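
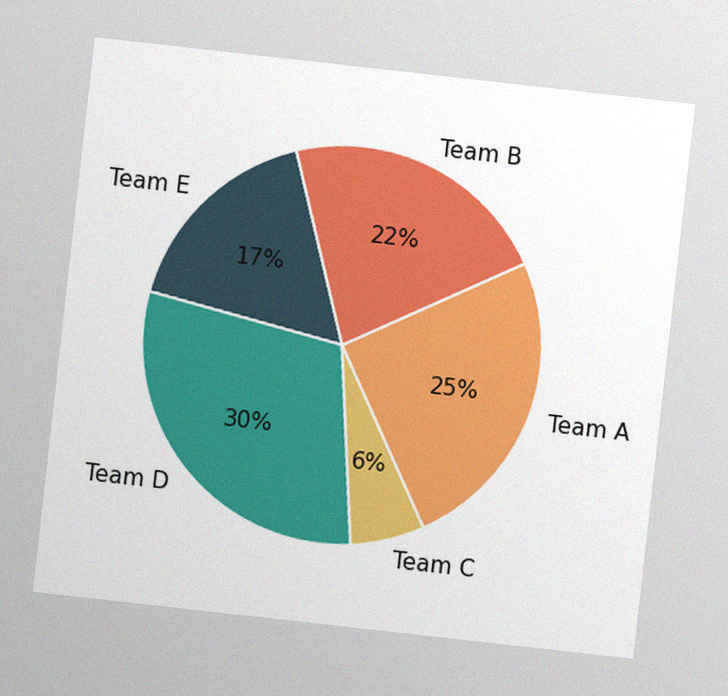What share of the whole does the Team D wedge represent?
30%

The chart is tilted about 6° clockwise, with some photo noise. The Team D slice takes up 30% of the pie.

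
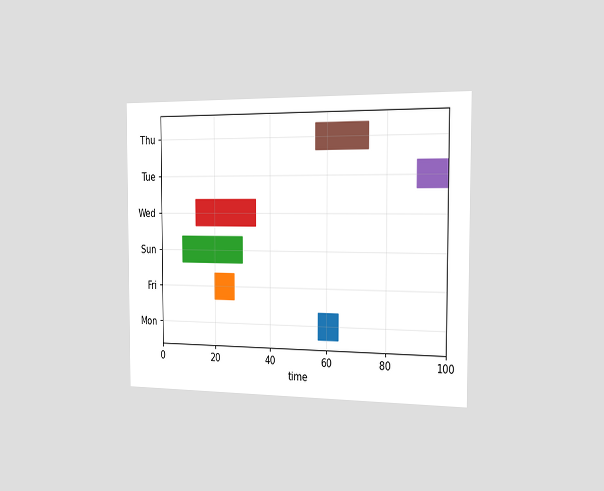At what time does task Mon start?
The chart is viewed slightly from the right. The Mon bar begins at t=57.

57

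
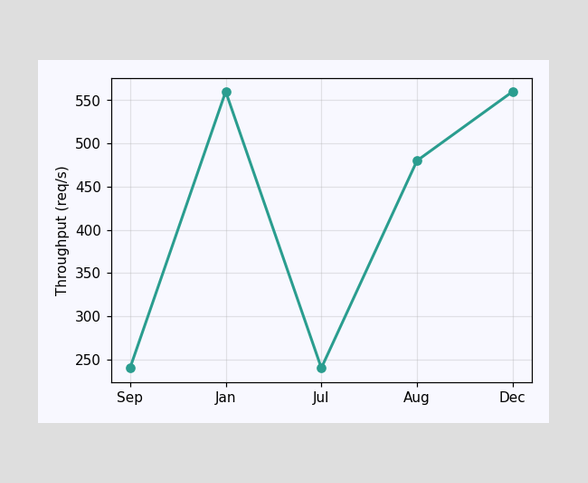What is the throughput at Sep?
240req/s

At Sep, the line is at 240req/s.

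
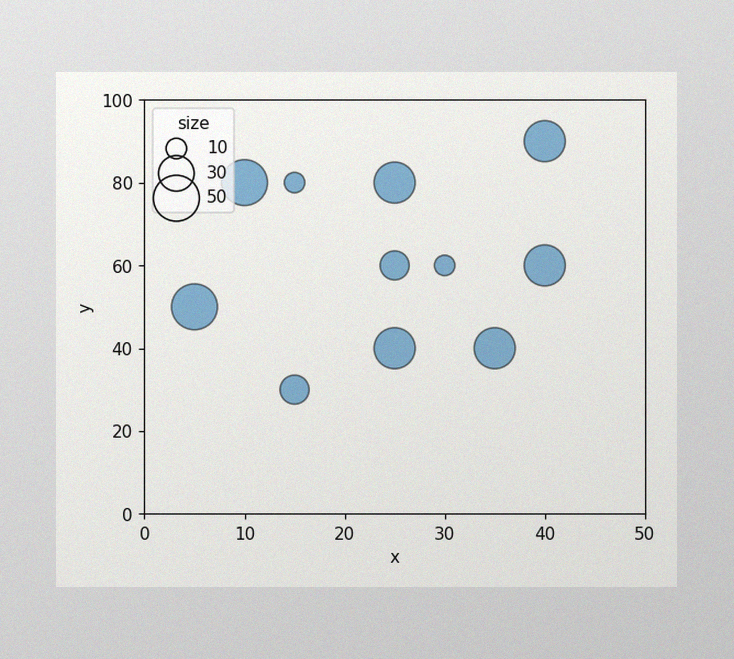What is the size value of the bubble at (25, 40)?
The image has some photo noise and uneven lighting. Matching the bubble at (25, 40) against the size legend gives 40.

40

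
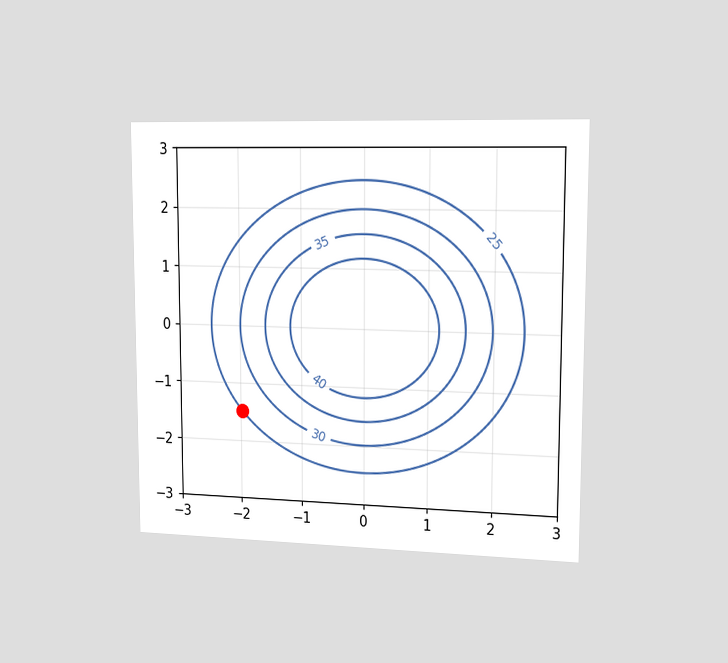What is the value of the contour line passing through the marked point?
The chart is viewed slightly from the right. The marked point sits on the contour labelled 25.

25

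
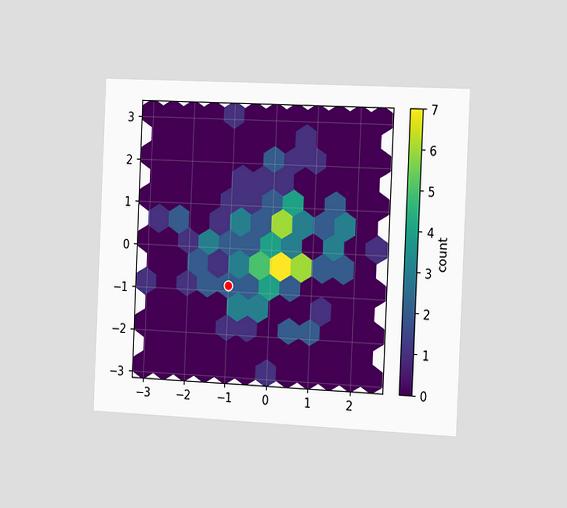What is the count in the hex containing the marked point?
The chart is tilted about 3° clockwise and viewed slightly from the right. The marked hex reads 2 on the colorbar.

2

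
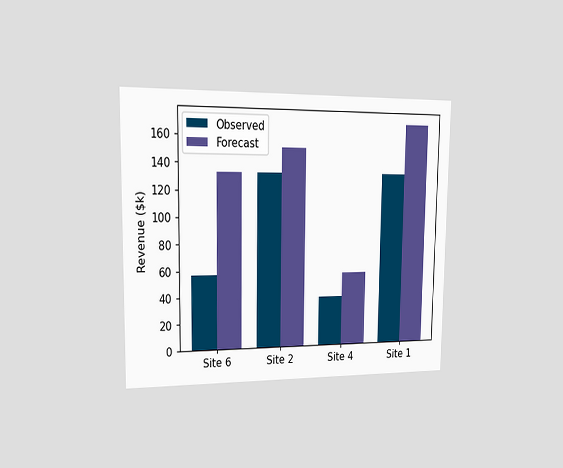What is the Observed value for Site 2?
$133k

The chart is viewed slightly from the left. The Observed bar at Site 2 reaches $133k on the y-axis.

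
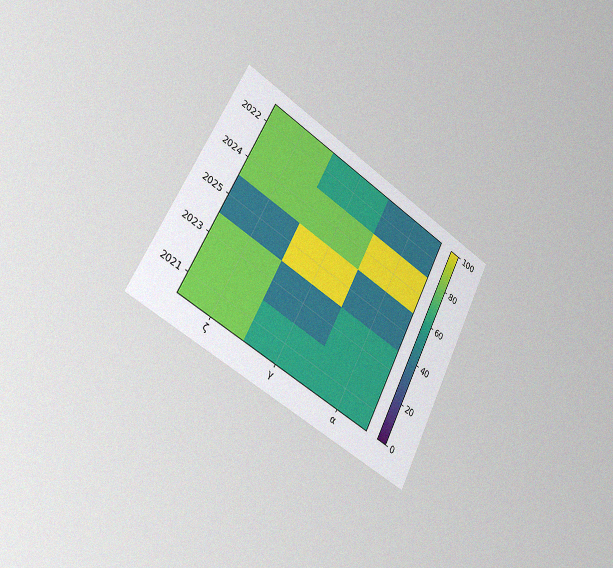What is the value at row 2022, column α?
40

The chart is tilted about 27° clockwise and viewed slightly from the left, with some photo noise. Matching cell (2022, α) against the colorbar gives 40.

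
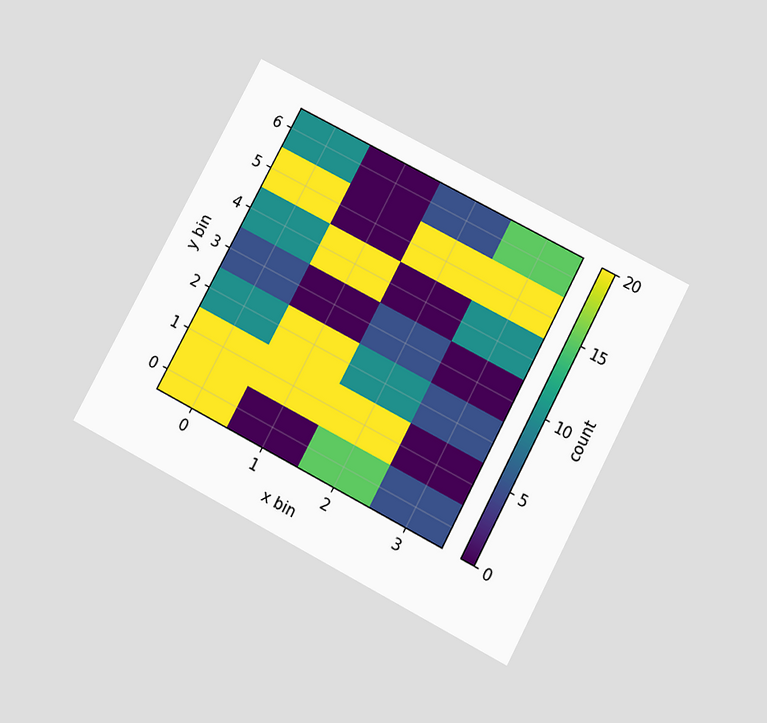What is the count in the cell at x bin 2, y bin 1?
The chart is tilted about 28° clockwise and viewed slightly from below. Matching the cell (2, 1) against the colorbar gives 20.

20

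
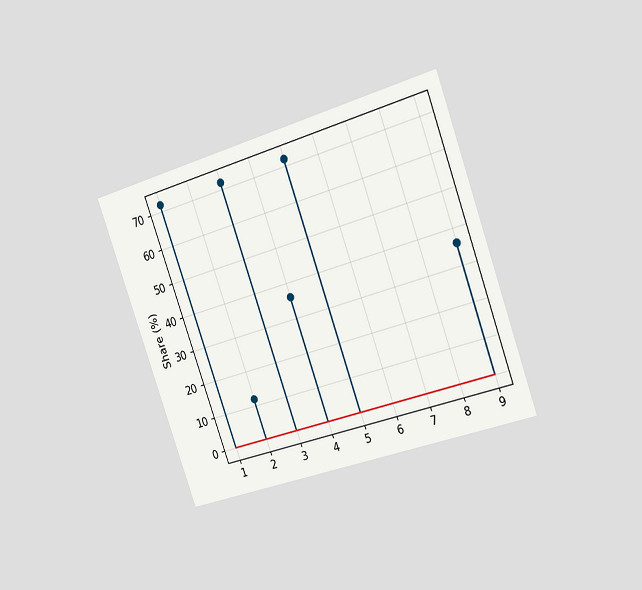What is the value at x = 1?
72%

The chart is tilted about 19° counter-clockwise and viewed slightly from the right. The stem at x=1 reaches 72%.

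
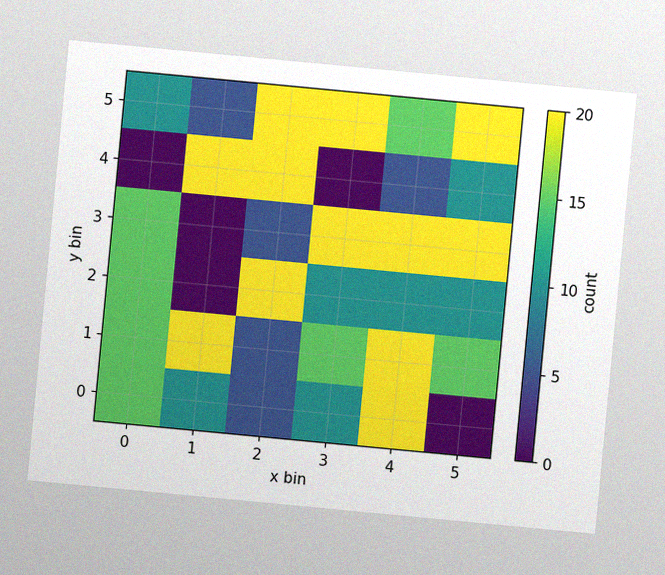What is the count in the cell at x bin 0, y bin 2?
15

The chart is tilted about 5° clockwise, with some photo noise. Matching the cell (0, 2) against the colorbar gives 15.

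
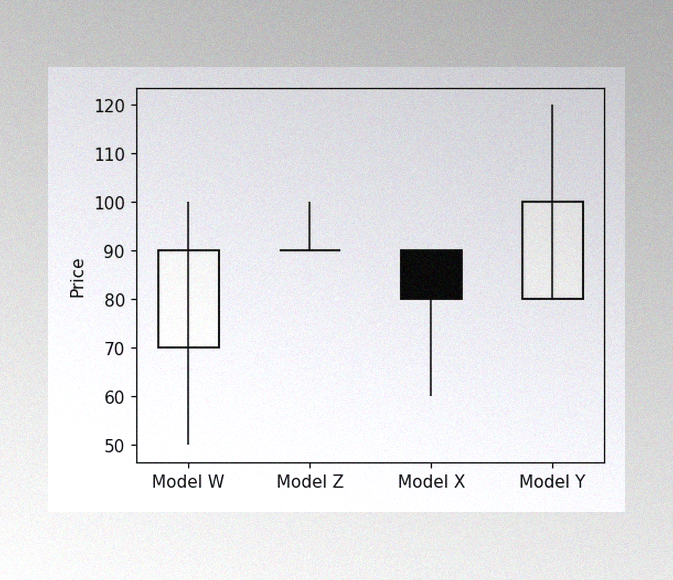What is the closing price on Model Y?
100

The image has some photo noise and uneven lighting. The Model Y candle closes at 100.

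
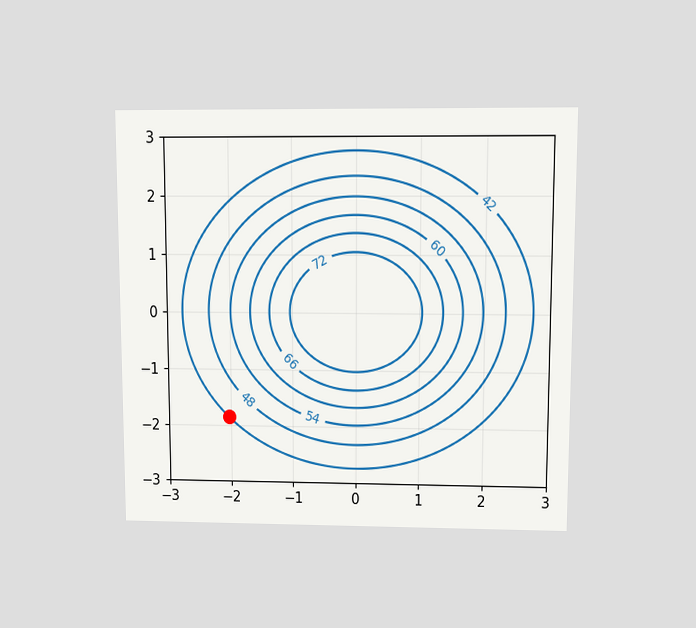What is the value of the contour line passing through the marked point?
The chart is viewed at a slight angle. The marked point sits on the contour labelled 42.

42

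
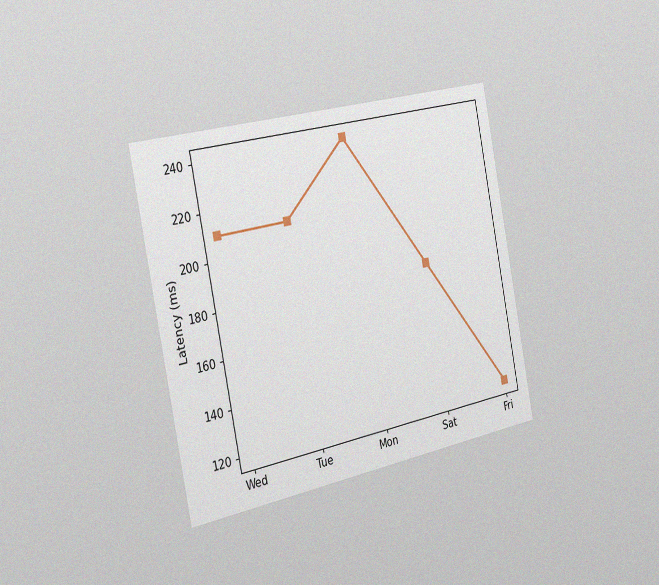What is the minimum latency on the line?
120ms

The chart is tilted about 11° counter-clockwise and viewed slightly from the left, with some photo noise. The lowest point is at Fri, and reading across to the y-axis gives 120ms.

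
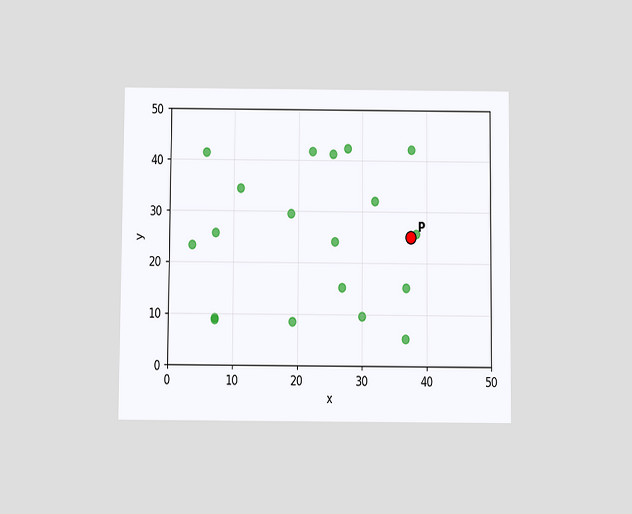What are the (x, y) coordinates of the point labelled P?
The chart is viewed slightly from below. Following the gridlines from P to each axis, P sits at (37.5, 25).

(37.5, 25)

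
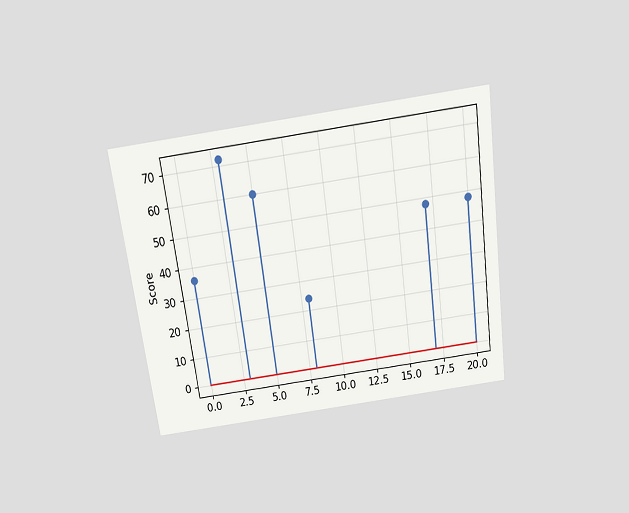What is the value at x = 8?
The chart is tilted about 8° counter-clockwise and viewed slightly from above. The stem at x=8 reaches 24.

24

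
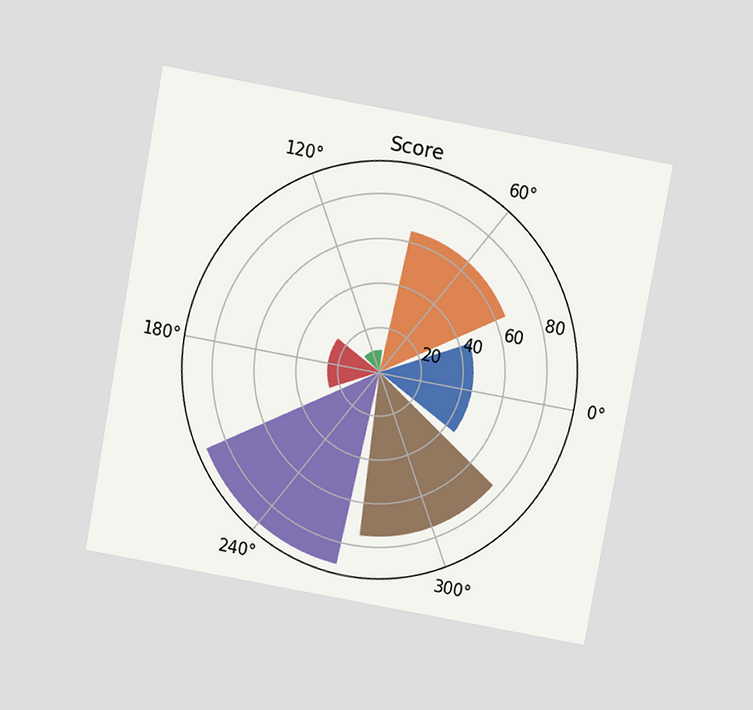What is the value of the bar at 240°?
The chart is tilted about 10° clockwise and viewed slightly from above. The bar at 240° reaches 90 on the radial axis.

90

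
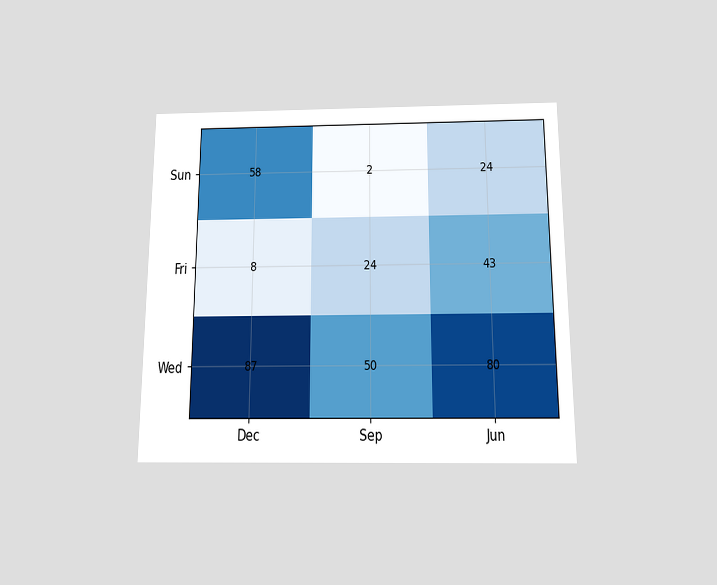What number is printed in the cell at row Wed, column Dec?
The chart is viewed slightly from below. The (Wed, Dec) cell reads 87.

87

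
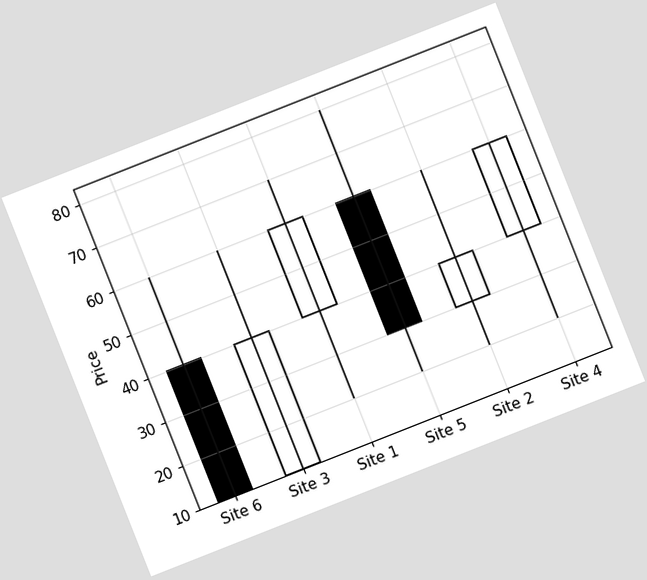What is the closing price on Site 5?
The chart is tilted about 22° counter-clockwise. The Site 5 candle closes at 30.

30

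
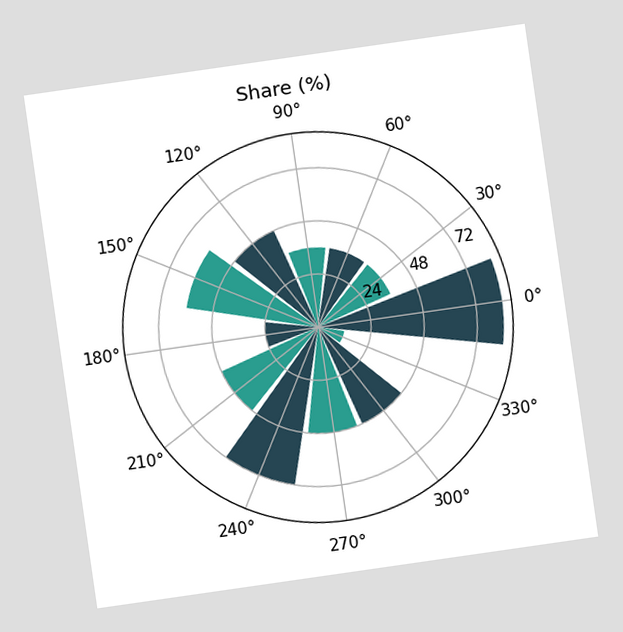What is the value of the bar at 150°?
The chart is tilted about 8° counter-clockwise. The bar at 150° reaches 60% on the radial axis.

60%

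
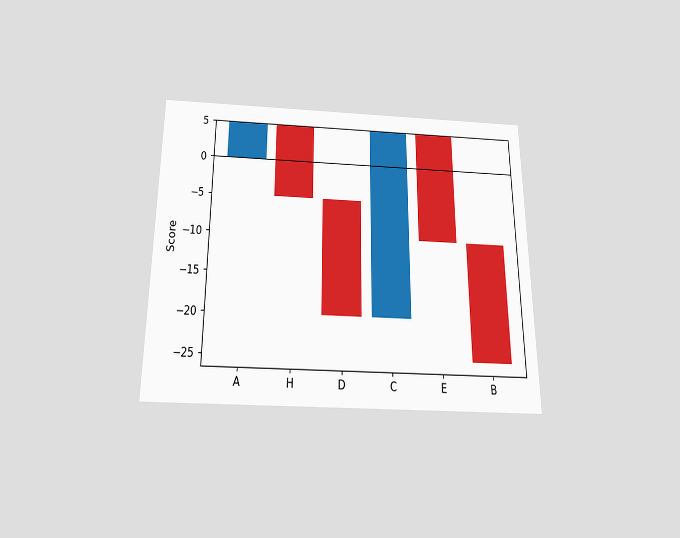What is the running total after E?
The chart is viewed slightly from below. After E the running total reaches -10.

-10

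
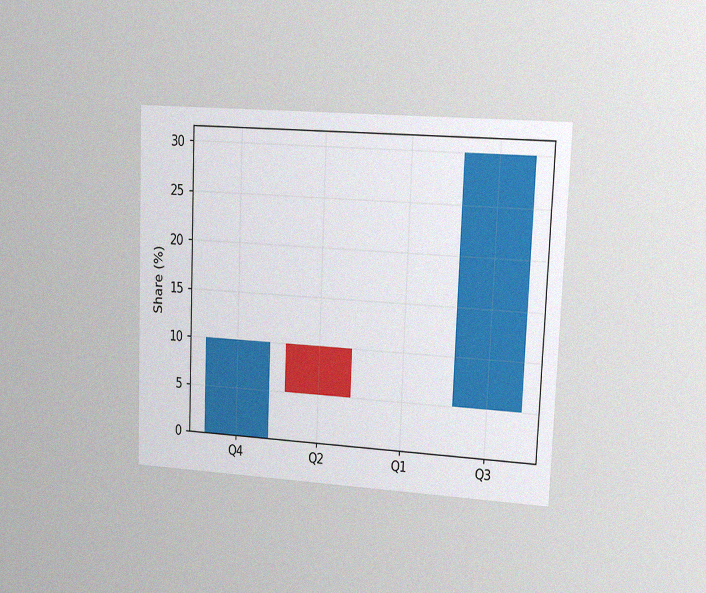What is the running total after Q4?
The chart is tilted about 2° clockwise and viewed at a slight angle, with some photo noise. After Q4 the running total reaches 10%.

10%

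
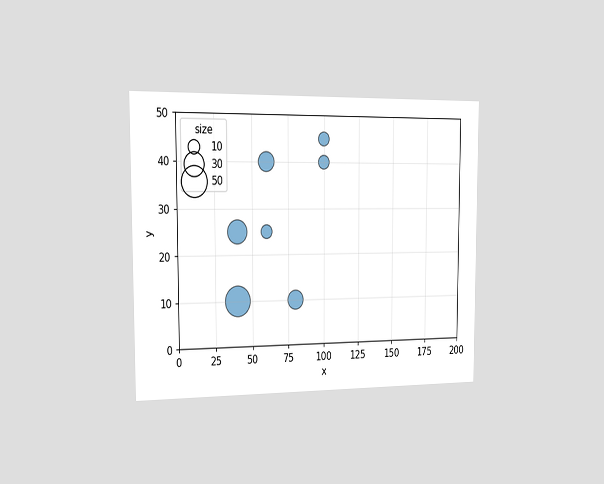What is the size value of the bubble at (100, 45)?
The chart is viewed slightly from the left. Matching the bubble at (100, 45) against the size legend gives 10.

10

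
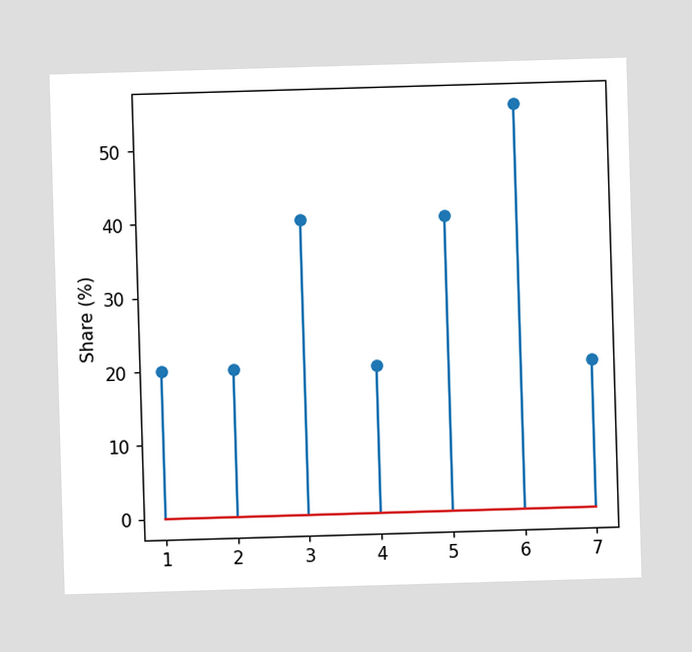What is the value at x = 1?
The stem at x=1 reaches 20%.

20%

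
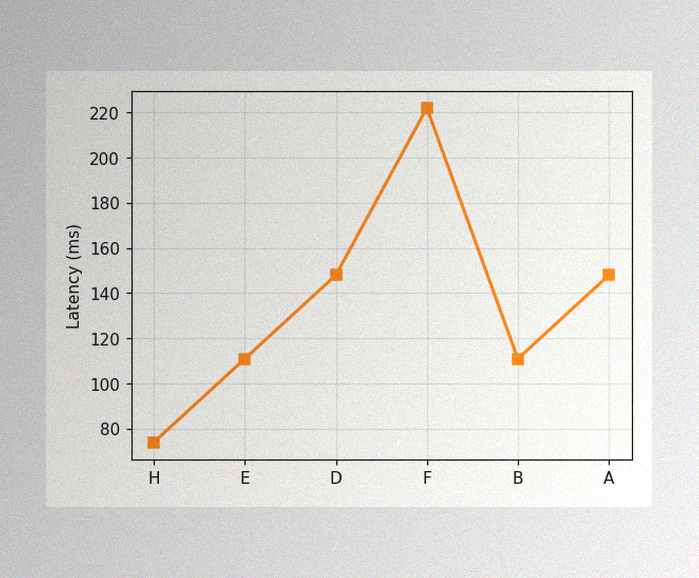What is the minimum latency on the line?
The image has some photo noise and uneven lighting. The lowest point is at H, and reading across to the y-axis gives 74ms.

74ms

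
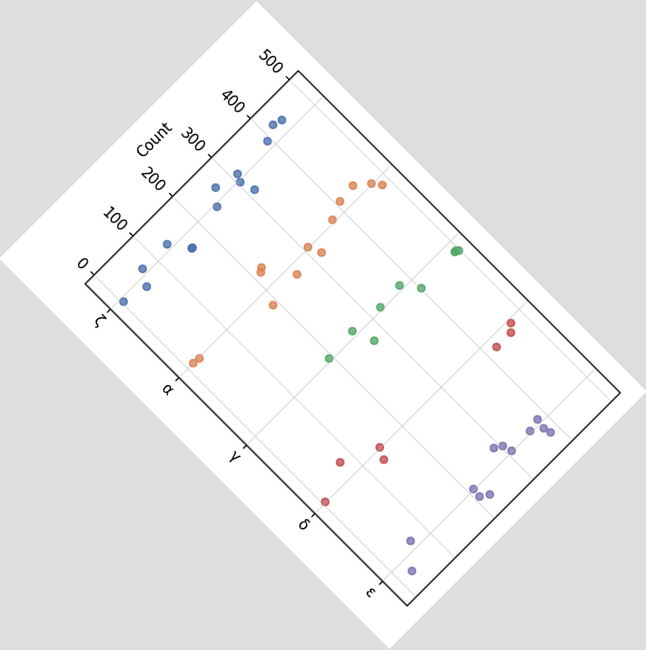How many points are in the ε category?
The chart is tilted about 45° clockwise. Counting the markers in the ε column gives 12.

12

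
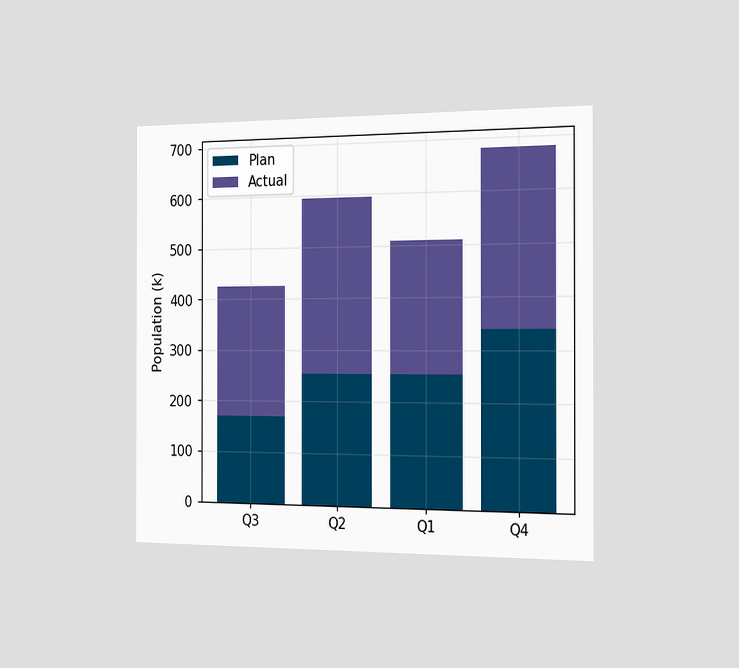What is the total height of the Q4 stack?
The chart is viewed slightly from the right. The Q4 stack's top reaches 680k on the y-axis.

680k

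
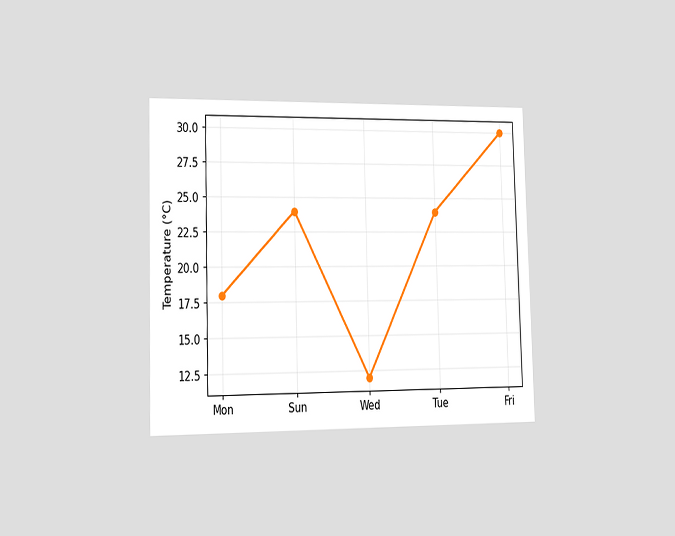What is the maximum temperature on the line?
The chart is viewed slightly from the left. The highest point is at Fri, and reading across to the y-axis gives 30°C.

30°C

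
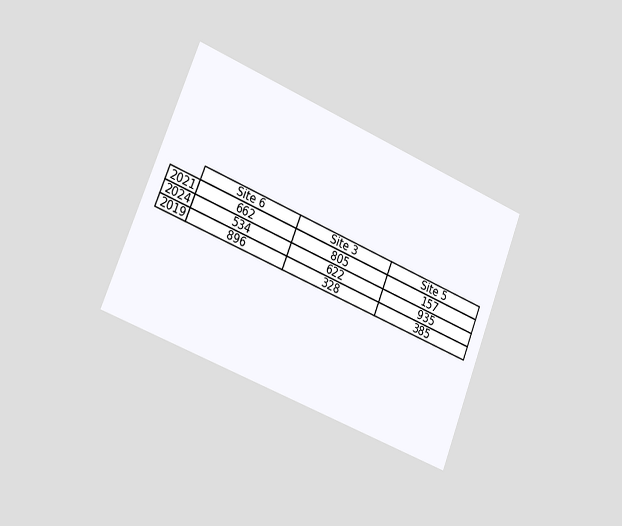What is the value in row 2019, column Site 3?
The chart is tilted about 22° clockwise and viewed slightly from the left. The (2019, Site 3) cell reads 328.

328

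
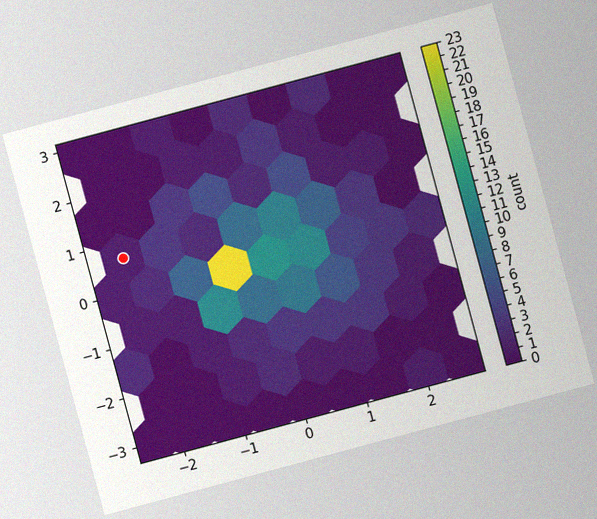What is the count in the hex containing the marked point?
1

The chart is tilted about 15° counter-clockwise, with some photo noise. The marked hex reads 1 on the colorbar.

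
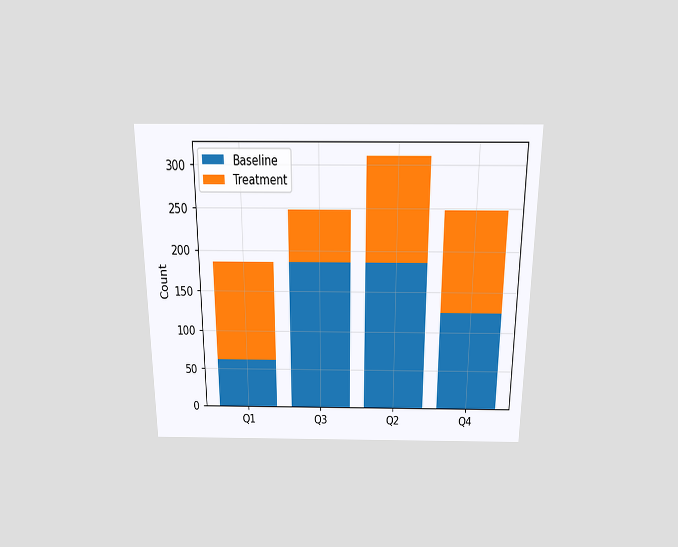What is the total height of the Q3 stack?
248

The chart is viewed slightly from above. The Q3 stack's top reaches 248 on the y-axis.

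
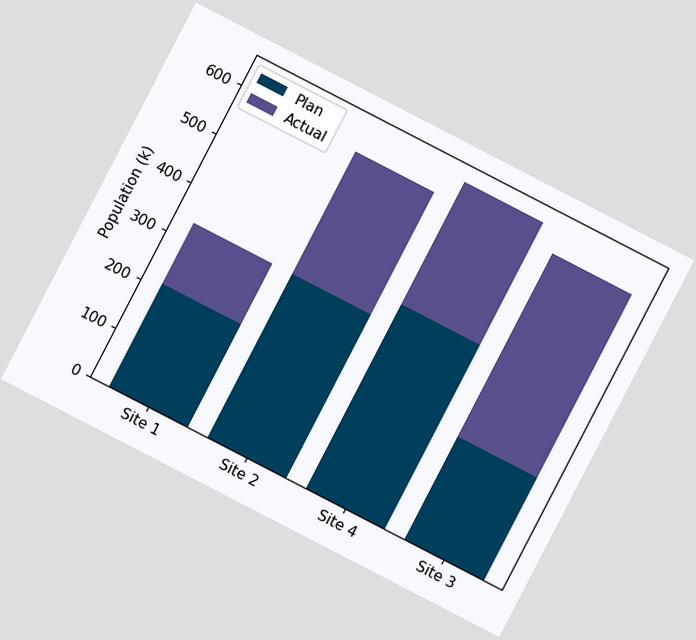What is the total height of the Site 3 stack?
The chart is tilted about 27° clockwise. The Site 3 stack's top reaches 588k on the y-axis.

588k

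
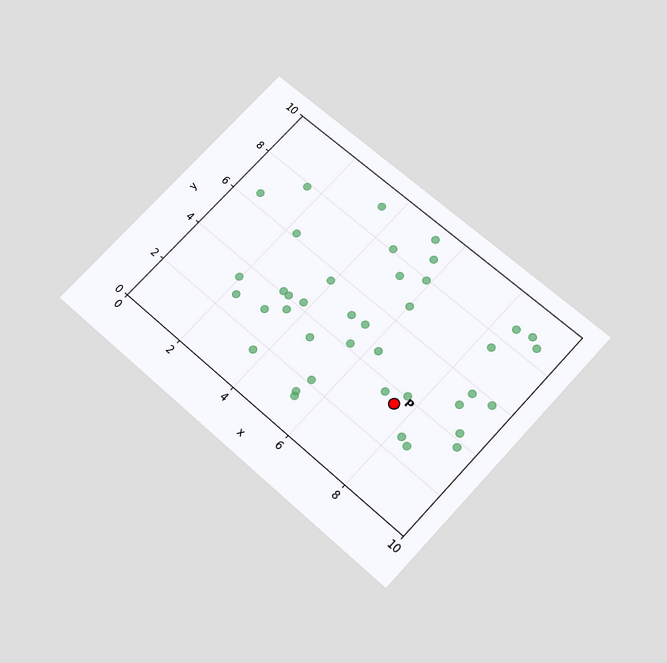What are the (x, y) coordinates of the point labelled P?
The chart is tilted about 43° clockwise and viewed slightly from below. Following the gridlines from P to each axis, P sits at (7.5, 3.5).

(7.5, 3.5)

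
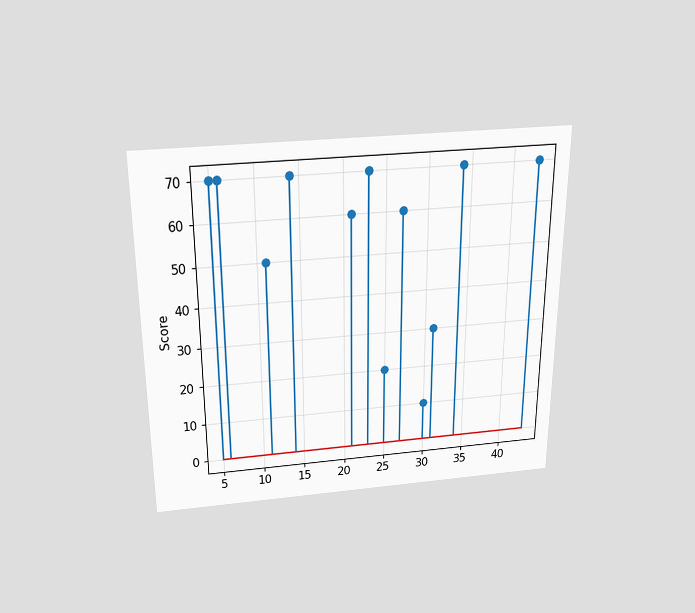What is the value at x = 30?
The chart is viewed slightly from above. The stem at x=30 reaches 10.

10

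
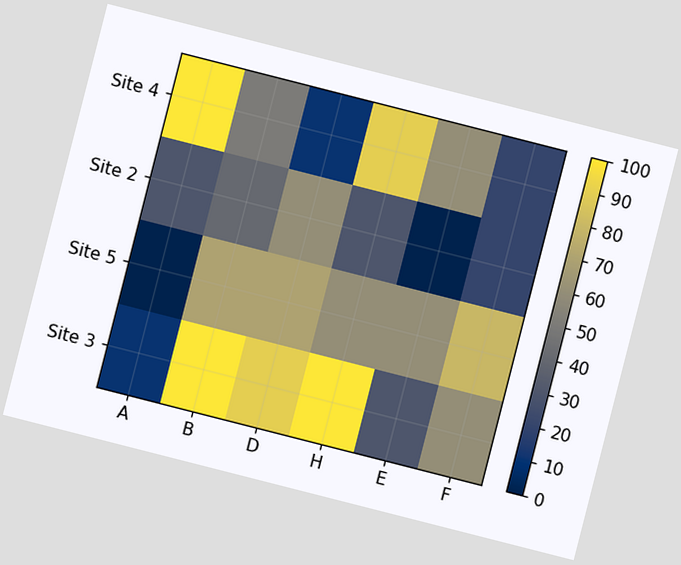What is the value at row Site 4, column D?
10

The chart is tilted about 14° clockwise. Matching cell (Site 4, D) against the colorbar gives 10.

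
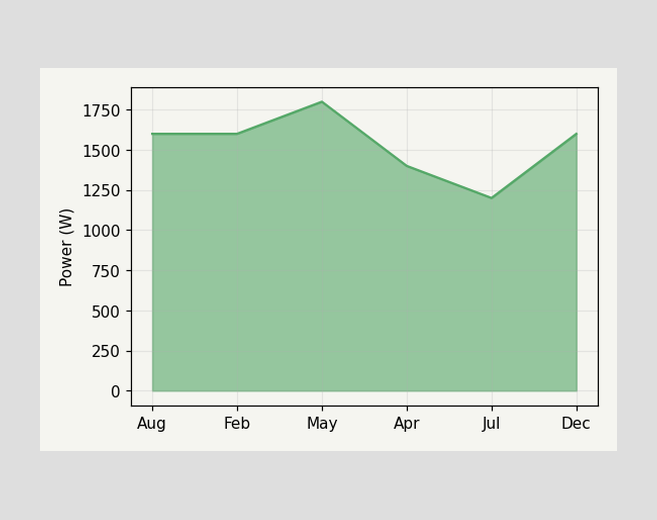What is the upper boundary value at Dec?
At Dec the upper boundary is at 1600W.

1600W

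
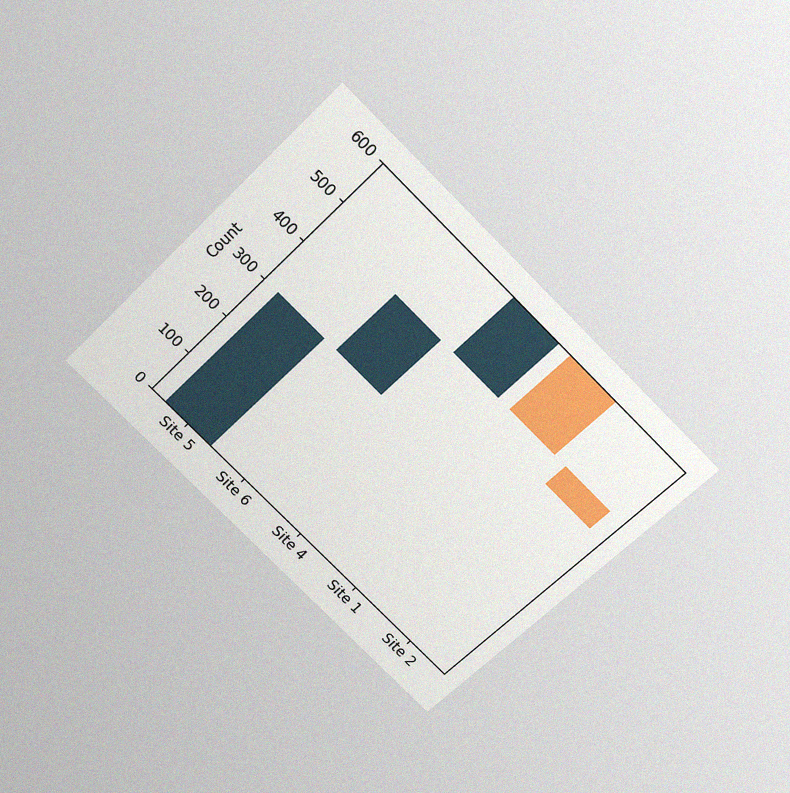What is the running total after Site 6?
The chart is tilted about 45° clockwise and viewed slightly from above, with some photo noise. After Site 6 the running total reaches 450.

450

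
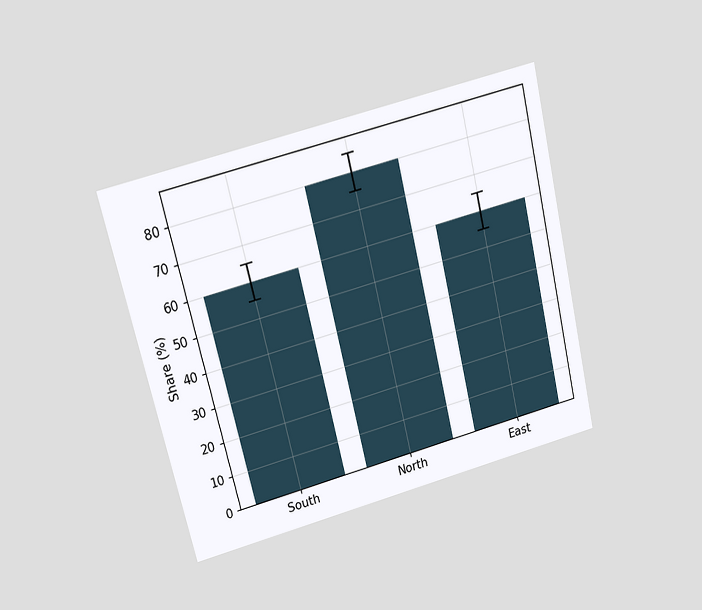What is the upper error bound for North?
85%

The chart is tilted about 14° counter-clockwise and viewed at a slight angle. The North bar's upper whisker reaches 85%.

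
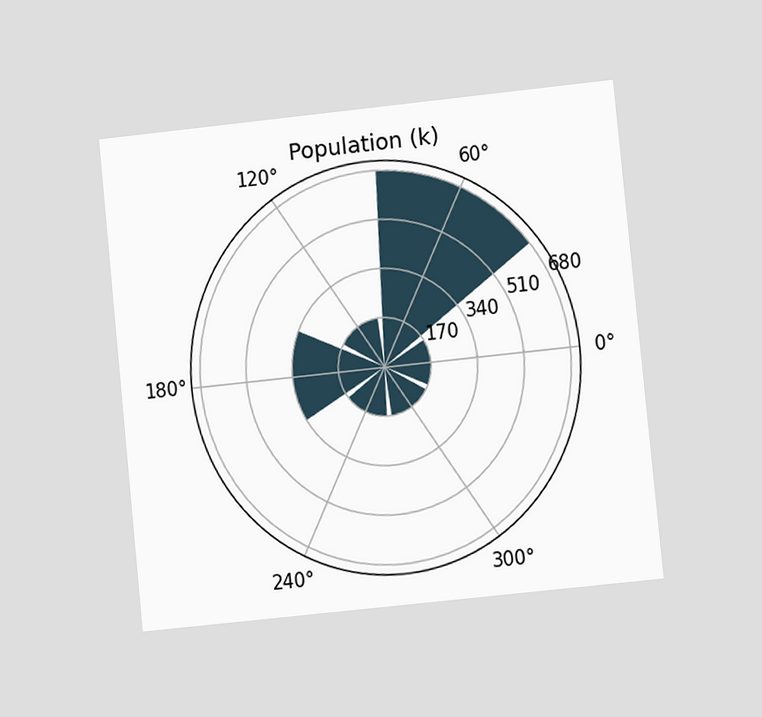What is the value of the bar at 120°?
The chart is tilted about 6° counter-clockwise and viewed at a slight angle. The bar at 120° reaches 170k on the radial axis.

170k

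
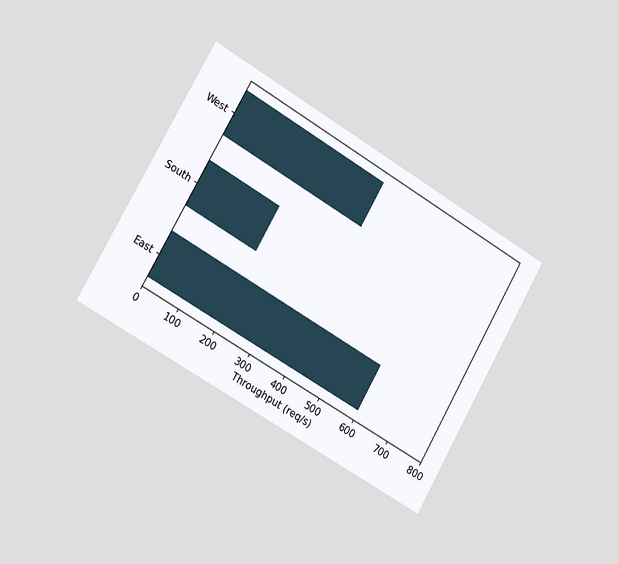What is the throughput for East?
600req/s

The chart is tilted about 30° clockwise and viewed slightly from the left. Reading along the chart's x-axis, the East bar reaches 600req/s.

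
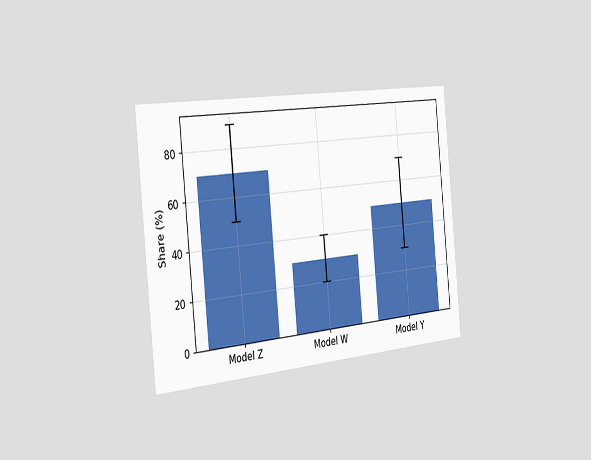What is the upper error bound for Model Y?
70%

The chart is tilted about 5° counter-clockwise and viewed slightly from the left. The Model Y bar's upper whisker reaches 70%.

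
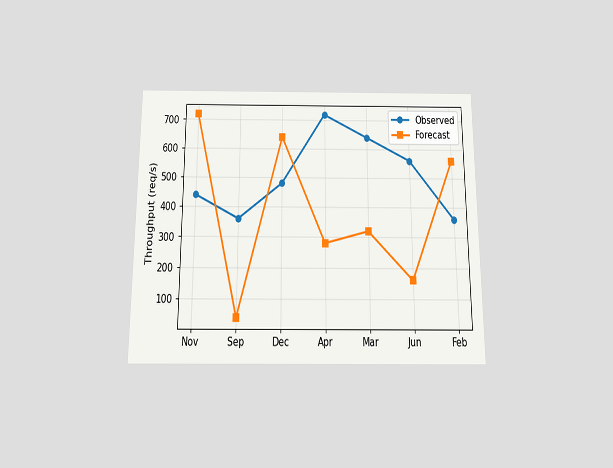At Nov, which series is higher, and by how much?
The chart is viewed slightly from below. At Nov, Forecast sits above the other line by 280req/s.

Forecast, by 280req/s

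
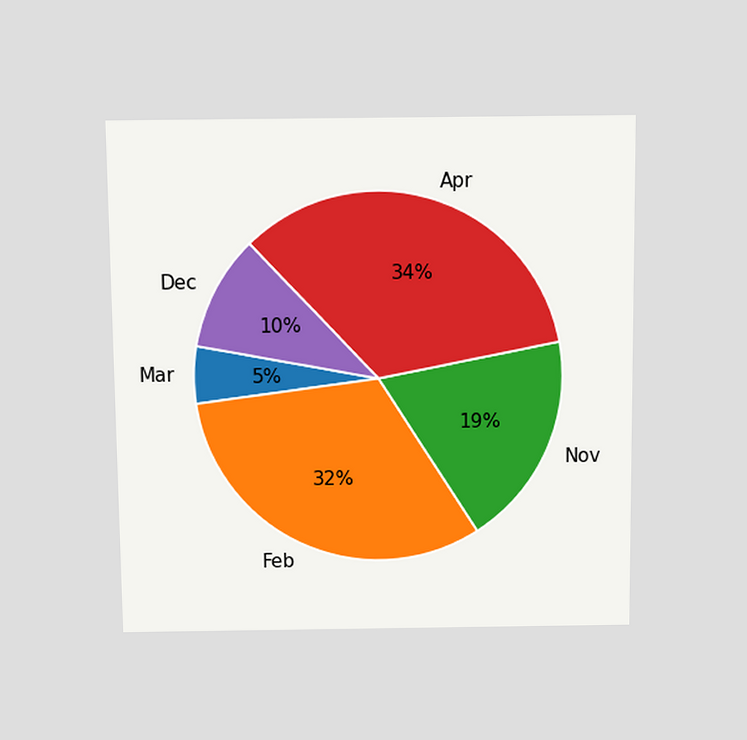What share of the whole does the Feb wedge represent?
The chart is viewed slightly from above. The Feb slice takes up 32% of the pie.

32%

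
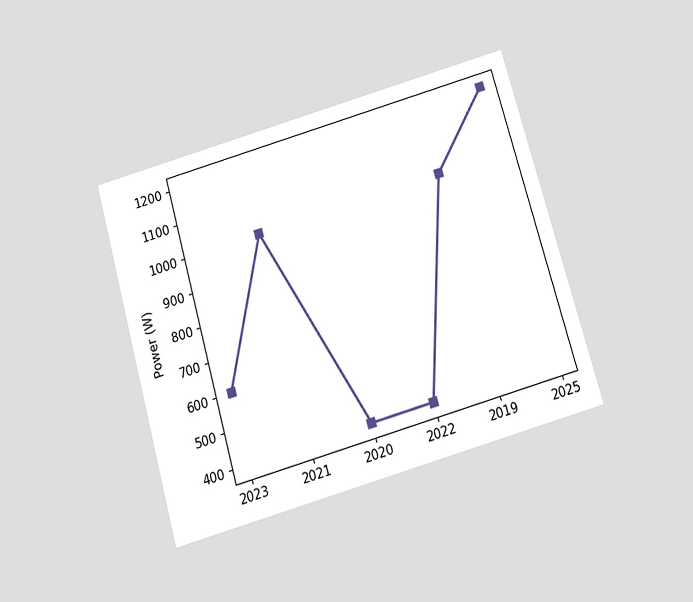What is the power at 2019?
1000W

The chart is tilted about 16° counter-clockwise and viewed slightly from below. At 2019, the line is at 1000W.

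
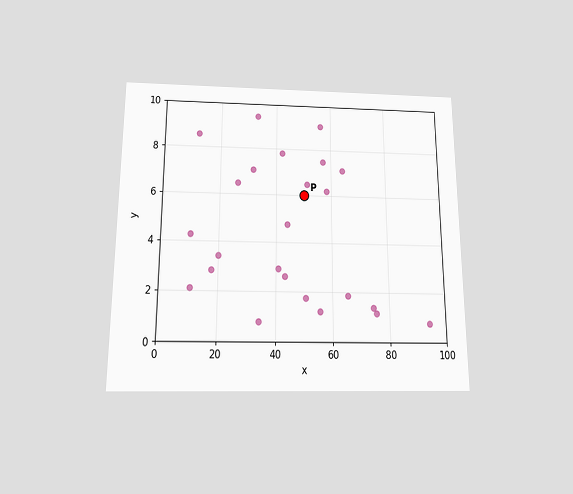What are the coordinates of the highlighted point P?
The chart is viewed slightly from below. Following the gridlines from P to each axis, P sits at (50, 6).

(50, 6)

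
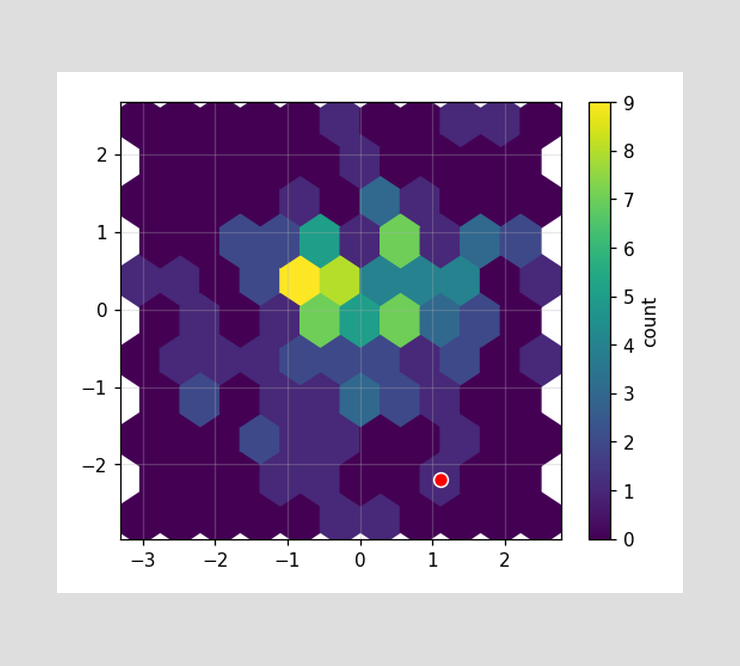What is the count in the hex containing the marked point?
1

The marked hex reads 1 on the colorbar.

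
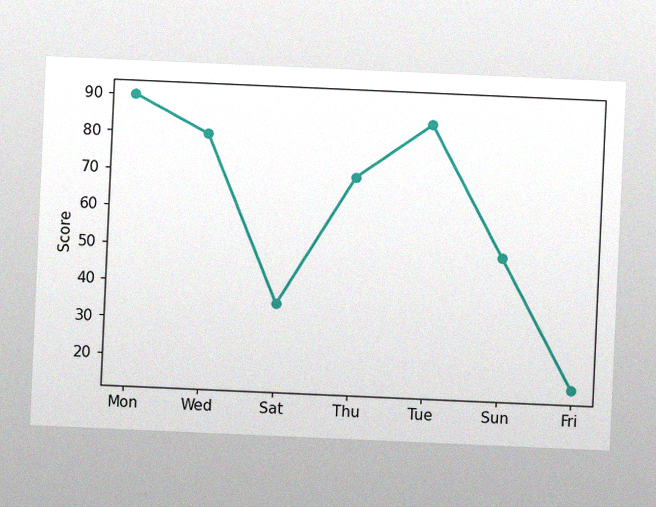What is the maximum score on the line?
90

The chart is tilted about 3° clockwise, with some photo noise. The highest point is at Mon, and reading across to the y-axis gives 90.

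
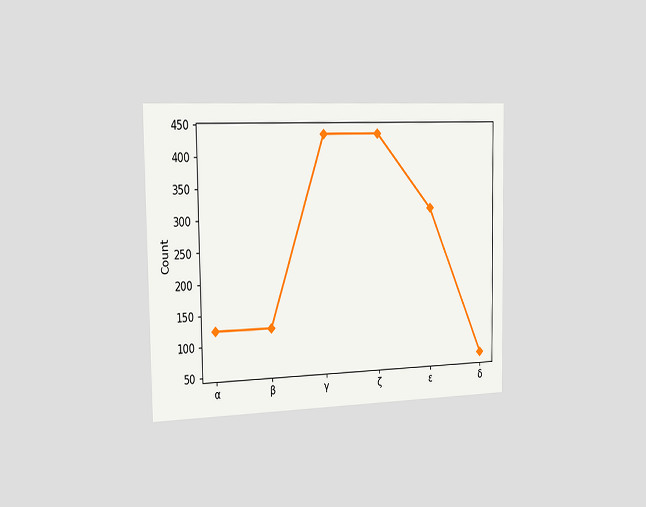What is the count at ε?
310

The chart is viewed slightly from the left. At ε, the line is at 310.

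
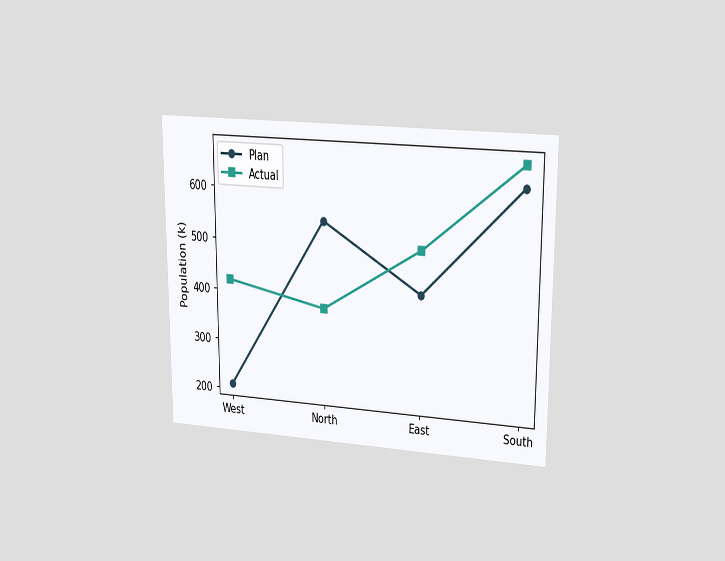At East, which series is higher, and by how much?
Actual, by 84k

The chart is viewed at a slight angle. At East, Actual sits above the other line by 84k.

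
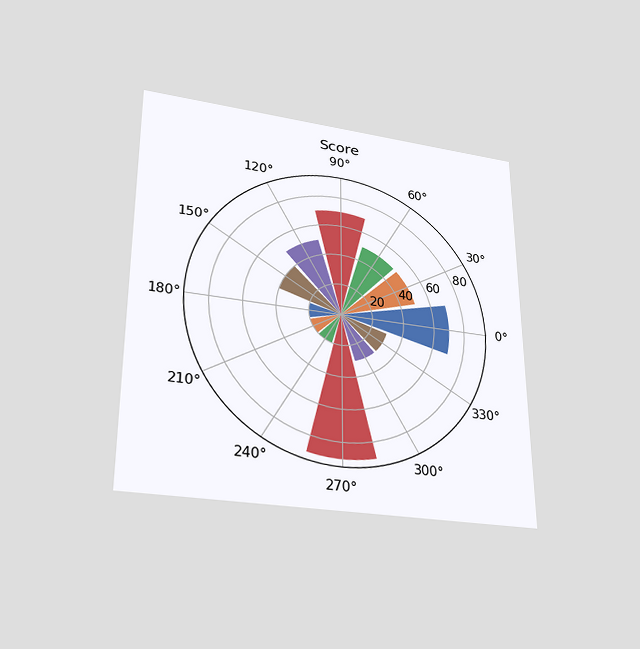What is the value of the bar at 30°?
The chart is viewed slightly from below. The bar at 30° reaches 50 on the radial axis.

50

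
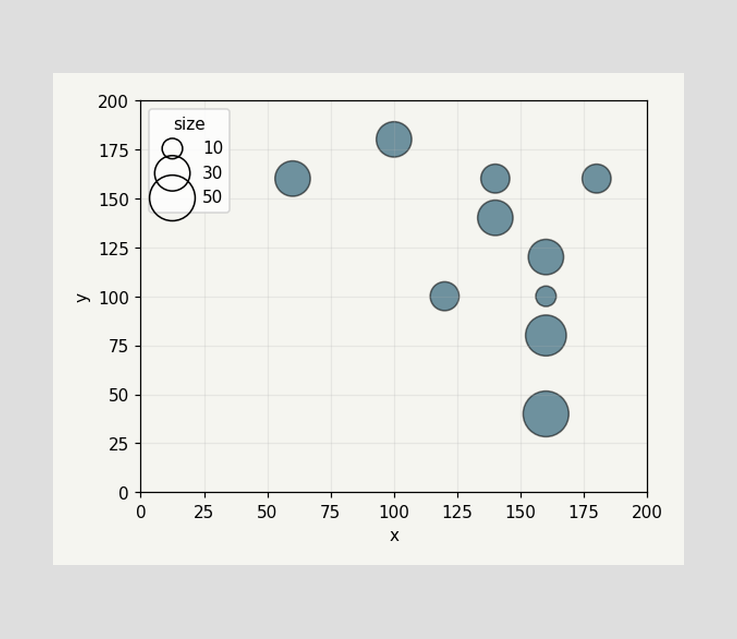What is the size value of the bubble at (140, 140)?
Matching the bubble at (140, 140) against the size legend gives 30.

30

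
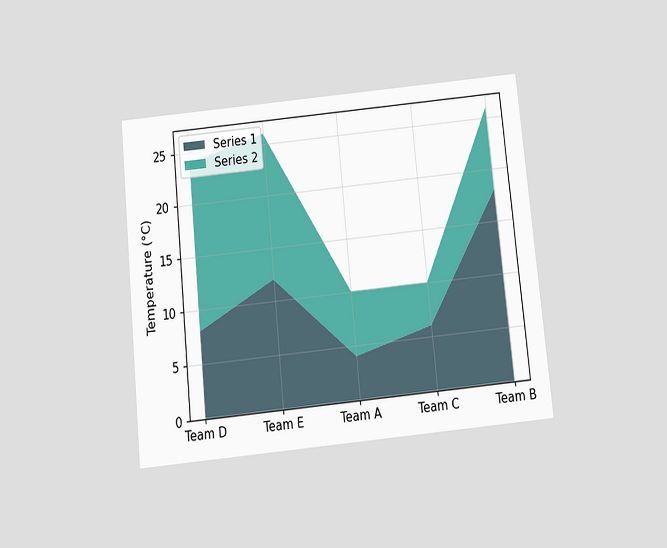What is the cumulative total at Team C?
The chart is tilted about 6° counter-clockwise and viewed slightly from below. The stacked total at Team C reaches 10°C.

10°C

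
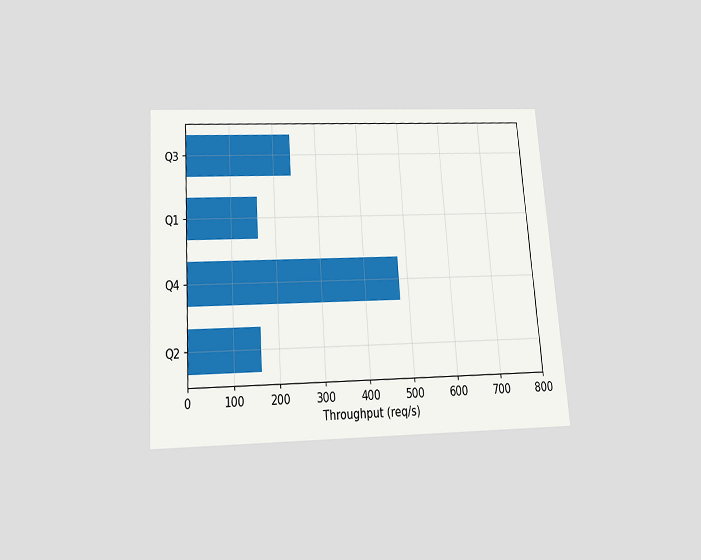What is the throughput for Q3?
240req/s

The chart is tilted about 4° counter-clockwise and viewed slightly from below. Reading along the chart's x-axis, the Q3 bar reaches 240req/s.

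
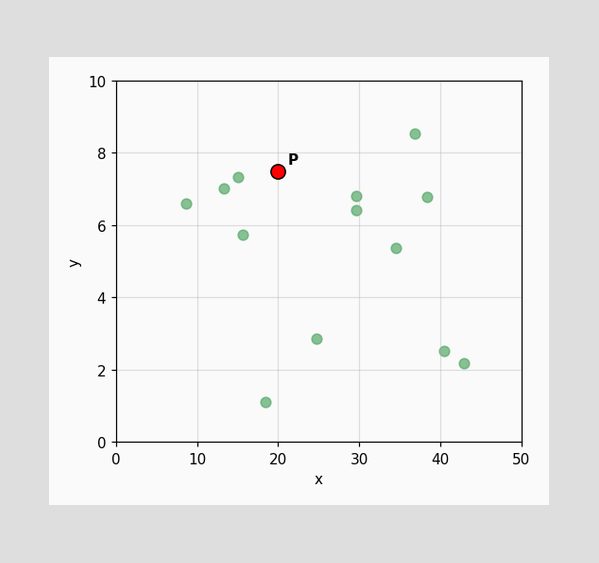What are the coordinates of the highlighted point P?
Following the gridlines from P to each axis, P sits at (20, 7.5).

(20, 7.5)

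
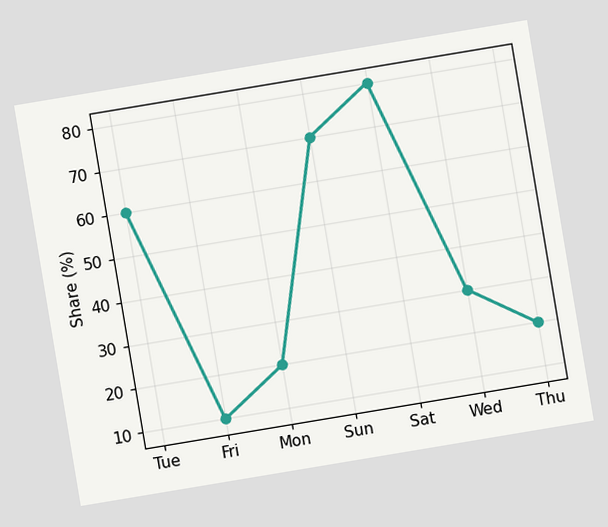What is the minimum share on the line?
10%

The chart is tilted about 9° counter-clockwise. The lowest point is at Fri, and reading across to the y-axis gives 10%.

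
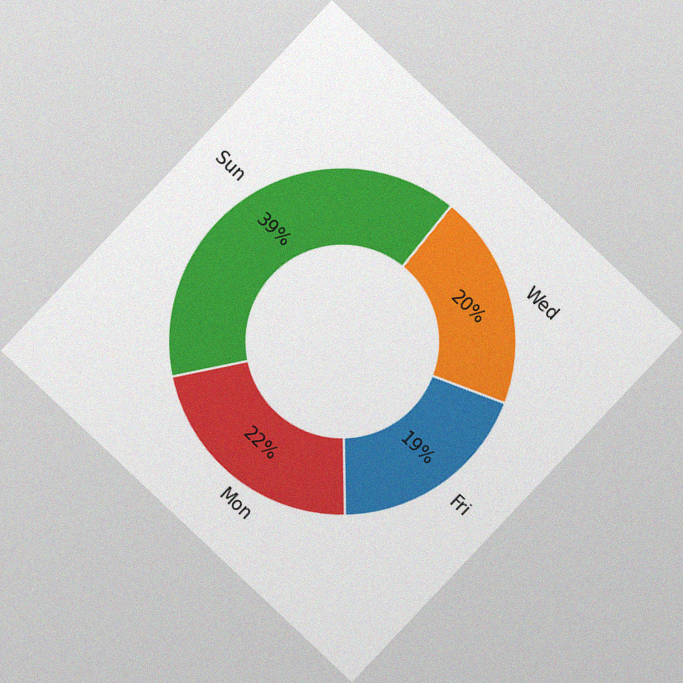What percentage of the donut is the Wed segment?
The chart is tilted about 43° clockwise, with some photo noise. The Wed segment takes up 20% of the ring.

20%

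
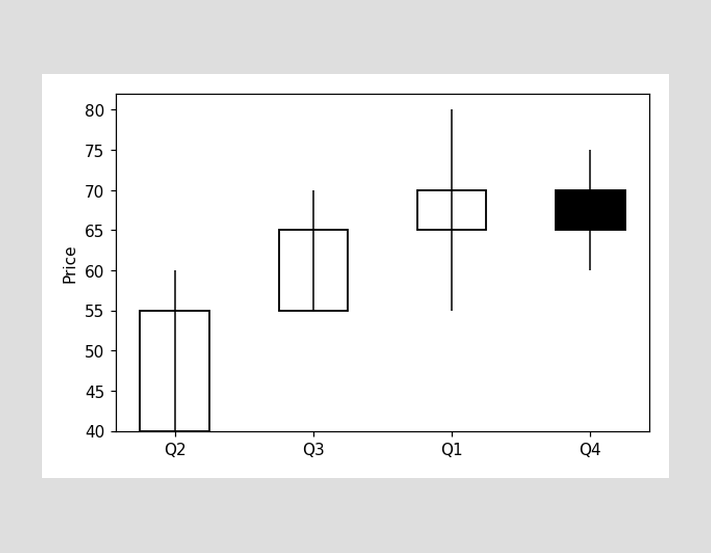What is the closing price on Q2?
55

The Q2 candle closes at 55.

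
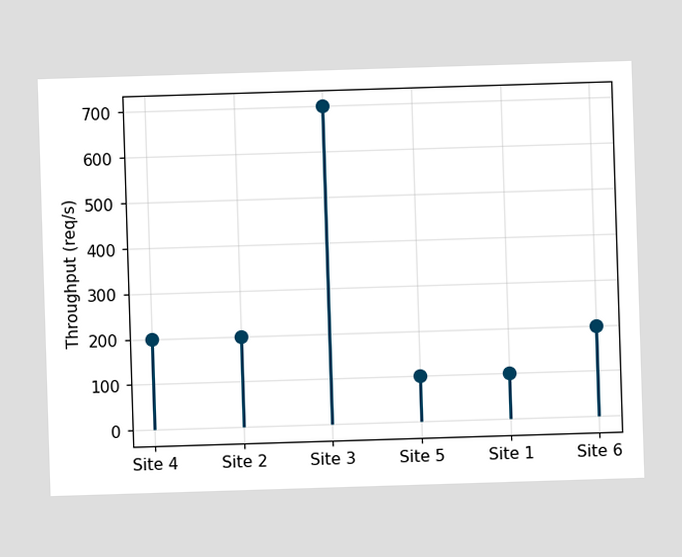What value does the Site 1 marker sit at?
The Site 1 marker sits at 100req/s.

100req/s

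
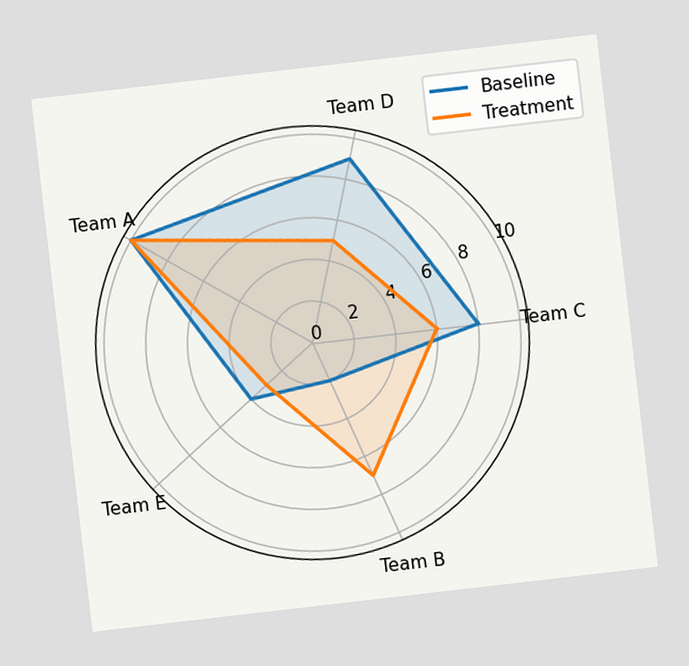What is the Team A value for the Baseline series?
The chart is tilted about 7° counter-clockwise. On the Team A axis, Baseline reaches 10.

10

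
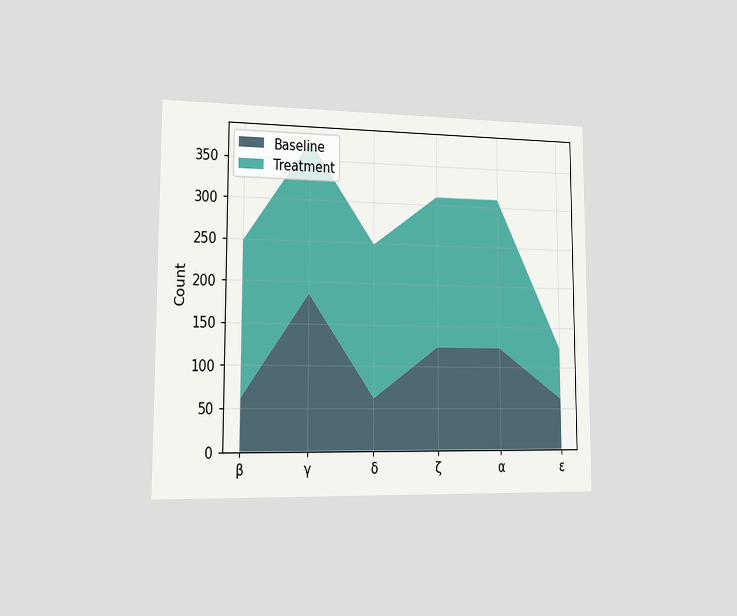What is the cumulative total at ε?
The chart is viewed slightly from the left. The stacked total at ε reaches 124.

124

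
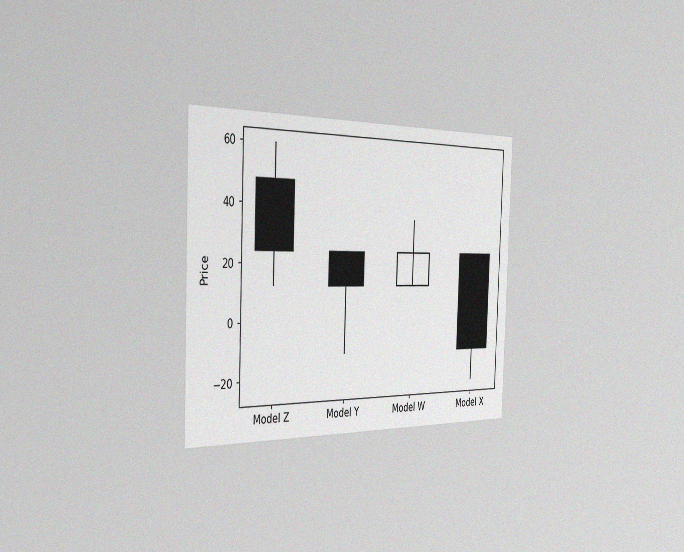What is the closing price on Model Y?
12

The chart is tilted about 2° clockwise and viewed slightly from the left, with some photo noise. The Model Y candle closes at 12.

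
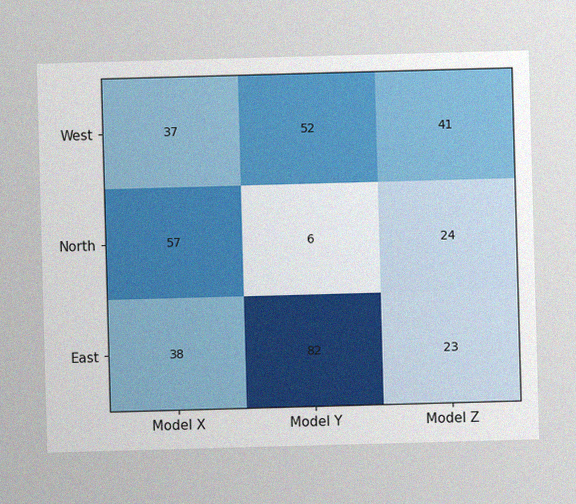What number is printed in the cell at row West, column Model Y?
52

The image has some photo noise and uneven lighting. The (West, Model Y) cell reads 52.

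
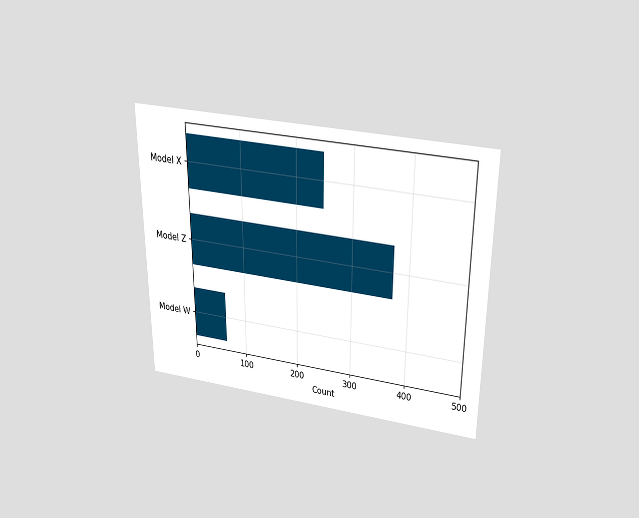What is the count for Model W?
62

The chart is viewed slightly from above. Reading along the chart's x-axis, the Model W bar reaches 62.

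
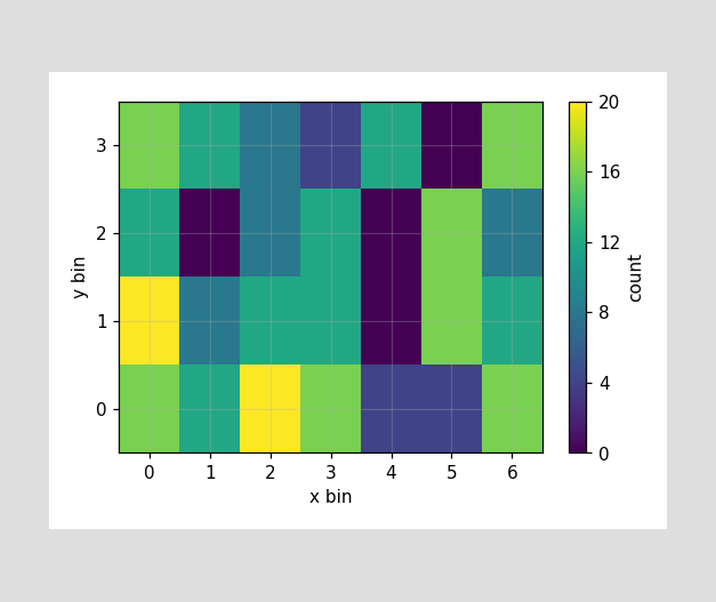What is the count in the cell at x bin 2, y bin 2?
Matching the cell (2, 2) against the colorbar gives 8.

8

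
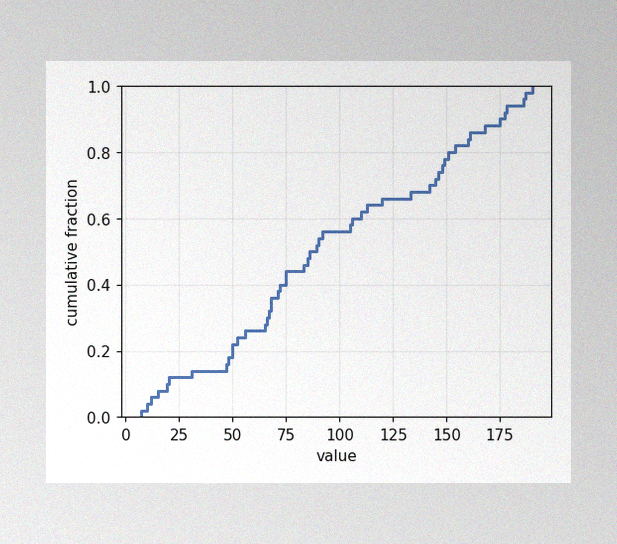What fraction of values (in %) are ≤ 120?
The image has some photo noise and uneven lighting. At x=120 the ECDF step is at 66%.

66%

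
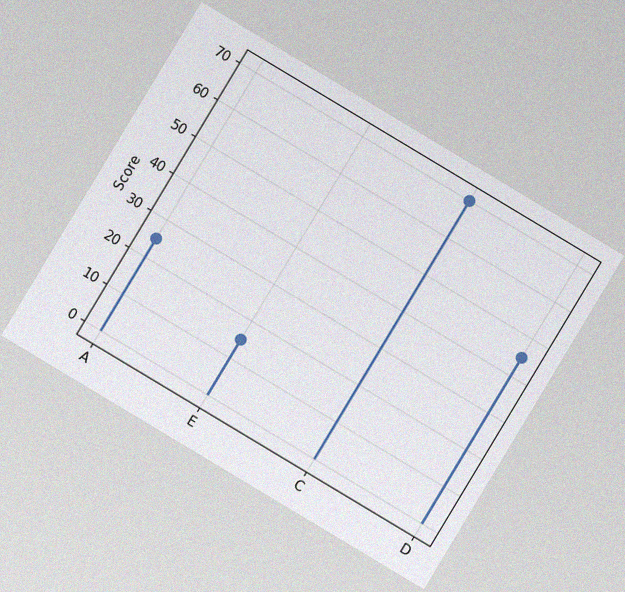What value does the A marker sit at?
The chart is tilted about 31° clockwise, with some photo noise. The A marker sits at 25.

25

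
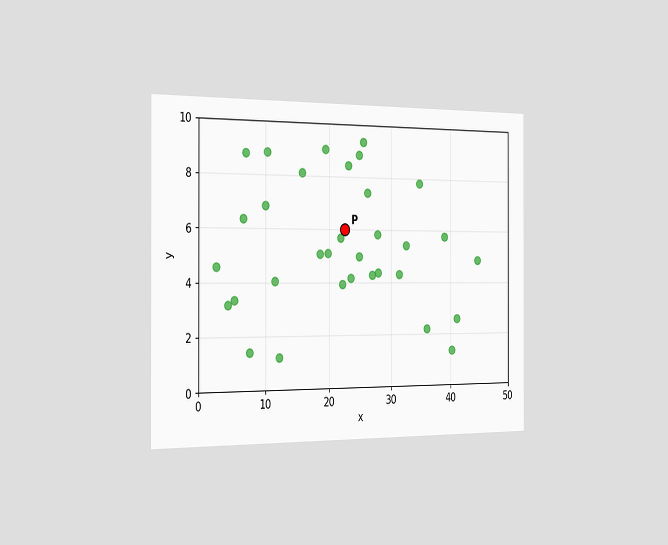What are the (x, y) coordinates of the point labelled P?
(22.5, 6)

The chart is viewed slightly from the left. Following the gridlines from P to each axis, P sits at (22.5, 6).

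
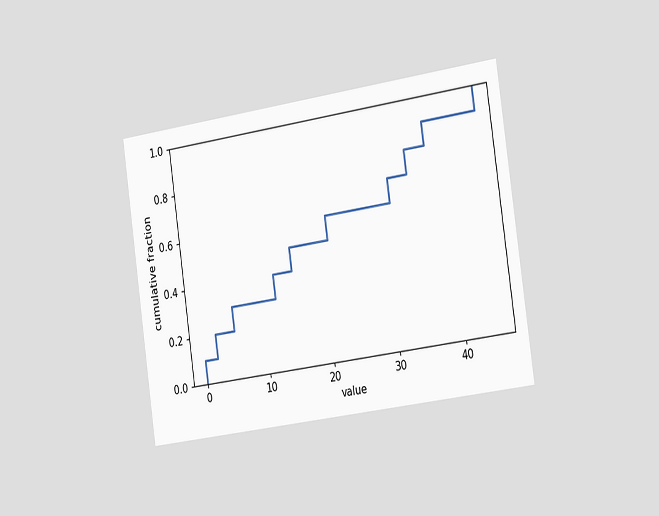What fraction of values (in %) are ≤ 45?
The chart is tilted about 8° counter-clockwise and viewed slightly from the right. At x=45 the ECDF step is at 100%.

100%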